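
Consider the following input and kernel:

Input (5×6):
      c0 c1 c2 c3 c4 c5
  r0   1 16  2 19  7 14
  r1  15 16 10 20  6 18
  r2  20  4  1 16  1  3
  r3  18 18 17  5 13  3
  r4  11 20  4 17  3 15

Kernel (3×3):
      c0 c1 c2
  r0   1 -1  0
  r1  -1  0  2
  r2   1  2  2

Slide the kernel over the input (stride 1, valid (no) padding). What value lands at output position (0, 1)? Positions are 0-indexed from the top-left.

The receptive field on the input at this output position is [16 2 19 / 16 10 20 / 4 1 16]. Elementwise product with the kernel and sum: 16·1 + 2·-1 + 16·-1 + 20·2 + 4·1 + 1·2 + 16·2.

76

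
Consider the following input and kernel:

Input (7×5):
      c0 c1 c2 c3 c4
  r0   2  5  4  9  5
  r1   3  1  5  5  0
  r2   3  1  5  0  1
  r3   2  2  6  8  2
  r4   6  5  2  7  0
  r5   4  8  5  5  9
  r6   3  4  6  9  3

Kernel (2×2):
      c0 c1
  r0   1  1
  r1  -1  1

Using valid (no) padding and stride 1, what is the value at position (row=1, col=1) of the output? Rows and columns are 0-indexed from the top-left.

The receptive field on the input at this output position is [1 5 / 1 5]. Elementwise product with the kernel and sum: 1·1 + 5·1 + 1·-1 + 5·1.

10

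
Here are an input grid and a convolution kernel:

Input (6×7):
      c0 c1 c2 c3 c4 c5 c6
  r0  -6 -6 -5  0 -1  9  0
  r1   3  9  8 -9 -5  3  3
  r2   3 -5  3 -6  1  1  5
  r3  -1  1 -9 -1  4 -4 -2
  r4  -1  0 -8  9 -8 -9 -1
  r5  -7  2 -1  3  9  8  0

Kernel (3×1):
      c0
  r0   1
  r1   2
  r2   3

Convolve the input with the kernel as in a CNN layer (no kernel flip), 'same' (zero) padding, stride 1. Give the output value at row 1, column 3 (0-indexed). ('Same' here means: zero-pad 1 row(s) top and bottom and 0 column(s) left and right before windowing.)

The receptive field on the zero-padded input at this output position is [0 / -9 / -6]. Elementwise product with the kernel and sum: 0·1 + -9·2 + -6·3.

-36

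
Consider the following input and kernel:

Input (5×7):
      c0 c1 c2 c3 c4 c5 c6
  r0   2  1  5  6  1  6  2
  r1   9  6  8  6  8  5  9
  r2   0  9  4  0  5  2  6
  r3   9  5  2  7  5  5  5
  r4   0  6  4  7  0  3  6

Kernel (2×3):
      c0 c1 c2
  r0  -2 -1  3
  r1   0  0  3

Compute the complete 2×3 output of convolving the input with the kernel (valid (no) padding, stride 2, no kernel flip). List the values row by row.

34 11 25
9 22 21

Output[0,0]: The receptive field on the input at this output position is [2 1 5 / 9 6 8]. Elementwise product with the kernel and sum: 2·-2 + 1·-1 + 5·3 + 8·3.
Output[0,1]: The receptive field on the input at this output position is [5 6 1 / 8 6 8]. Elementwise product with the kernel and sum: 5·-2 + 6·-1 + 1·3 + 8·3.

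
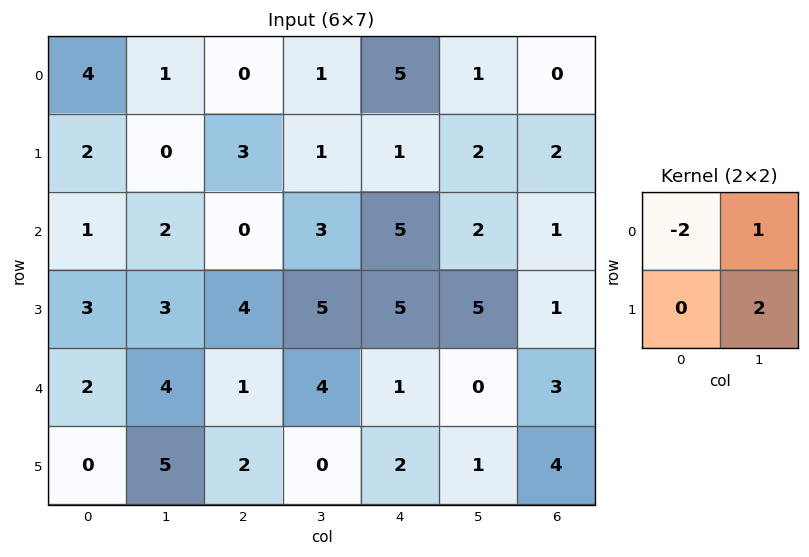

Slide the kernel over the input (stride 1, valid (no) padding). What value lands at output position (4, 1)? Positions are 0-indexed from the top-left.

The receptive field on the input at this output position is [4 1 / 5 2]. Elementwise product with the kernel and sum: 4·-2 + 1·1 + 2·2.

-3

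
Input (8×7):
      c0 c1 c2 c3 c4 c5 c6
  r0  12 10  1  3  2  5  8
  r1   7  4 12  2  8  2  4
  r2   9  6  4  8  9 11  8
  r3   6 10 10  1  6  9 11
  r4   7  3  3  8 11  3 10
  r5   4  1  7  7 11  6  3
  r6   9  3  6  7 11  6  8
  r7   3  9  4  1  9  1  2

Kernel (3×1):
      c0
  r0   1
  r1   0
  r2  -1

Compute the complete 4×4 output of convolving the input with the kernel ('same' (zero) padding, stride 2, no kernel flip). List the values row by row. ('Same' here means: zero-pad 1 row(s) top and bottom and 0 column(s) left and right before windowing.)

-7 -12 -8 -4
1 2 2 -7
2 3 -5 8
1 3 2 1

Output[0,0]: The receptive field on the zero-padded input at this output position is [0 / 12 / 7]. Elementwise product with the kernel and sum: 0·1 + 7·-1.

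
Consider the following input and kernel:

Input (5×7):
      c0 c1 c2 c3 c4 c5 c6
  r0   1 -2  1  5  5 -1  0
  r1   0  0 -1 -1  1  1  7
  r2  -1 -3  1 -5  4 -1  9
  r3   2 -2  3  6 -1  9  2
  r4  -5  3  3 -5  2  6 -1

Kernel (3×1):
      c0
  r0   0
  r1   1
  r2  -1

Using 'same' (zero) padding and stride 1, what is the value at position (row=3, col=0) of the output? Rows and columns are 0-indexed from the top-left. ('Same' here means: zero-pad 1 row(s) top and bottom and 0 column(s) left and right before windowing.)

The receptive field on the zero-padded input at this output position is [-1 / 2 / -5]. Elementwise product with the kernel and sum: 2·1 + -5·-1.

7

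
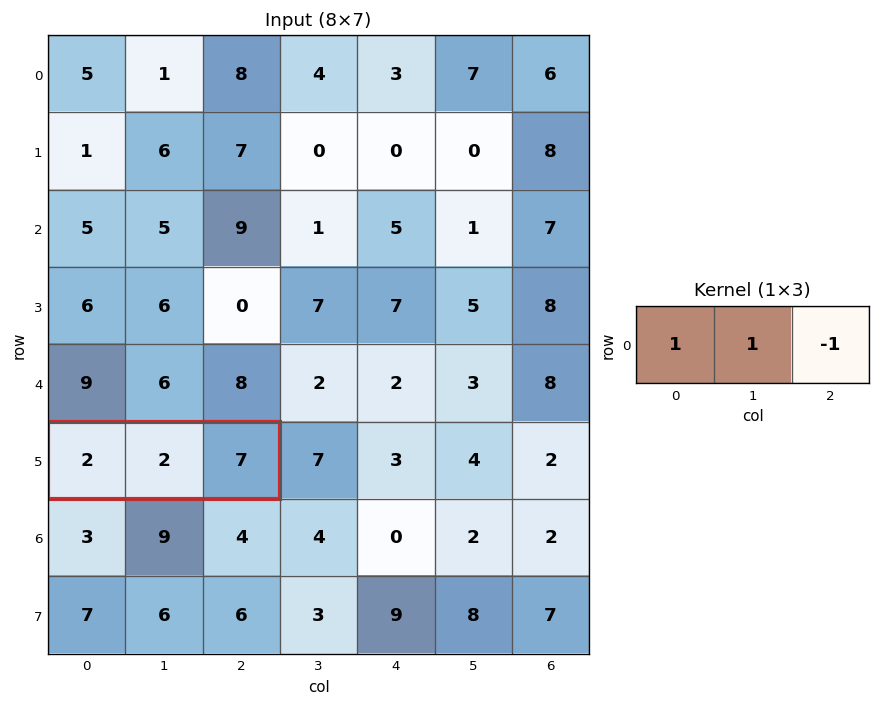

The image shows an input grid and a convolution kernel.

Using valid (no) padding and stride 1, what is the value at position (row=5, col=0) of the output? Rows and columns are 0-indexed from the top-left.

-3

The receptive field on the input at this output position is [2 2 7]. Elementwise product with the kernel and sum: 2·1 + 2·1 + 7·-1.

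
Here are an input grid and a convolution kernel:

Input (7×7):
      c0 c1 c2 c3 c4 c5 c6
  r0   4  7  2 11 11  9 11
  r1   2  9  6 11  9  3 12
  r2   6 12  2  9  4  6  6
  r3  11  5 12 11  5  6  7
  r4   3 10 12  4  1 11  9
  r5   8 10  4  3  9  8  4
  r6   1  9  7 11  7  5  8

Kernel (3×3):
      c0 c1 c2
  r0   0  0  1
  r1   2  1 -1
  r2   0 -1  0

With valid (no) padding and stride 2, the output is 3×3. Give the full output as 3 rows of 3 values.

Output[0,0]: The receptive field on the input at this output position is [4 7 2 / 2 9 6 / 6 12 2]. Elementwise product with the kernel and sum: 2·1 + 2·2 + 9·1 + 6·-1 + 12·-1.

-3 16 14
7 30 4
25 -8 26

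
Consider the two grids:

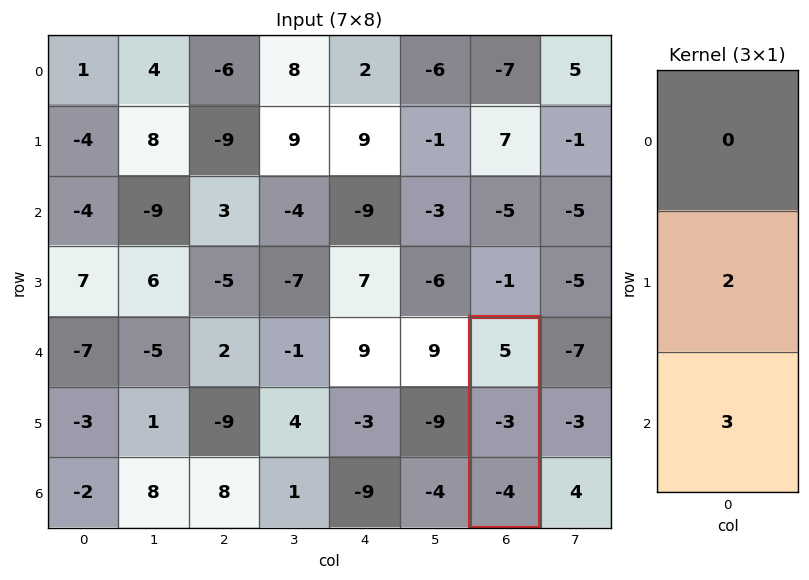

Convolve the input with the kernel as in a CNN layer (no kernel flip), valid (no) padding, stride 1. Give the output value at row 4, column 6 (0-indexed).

The receptive field on the input at this output position is [5 / -3 / -4]. Elementwise product with the kernel and sum: -3·2 + -4·3.

-18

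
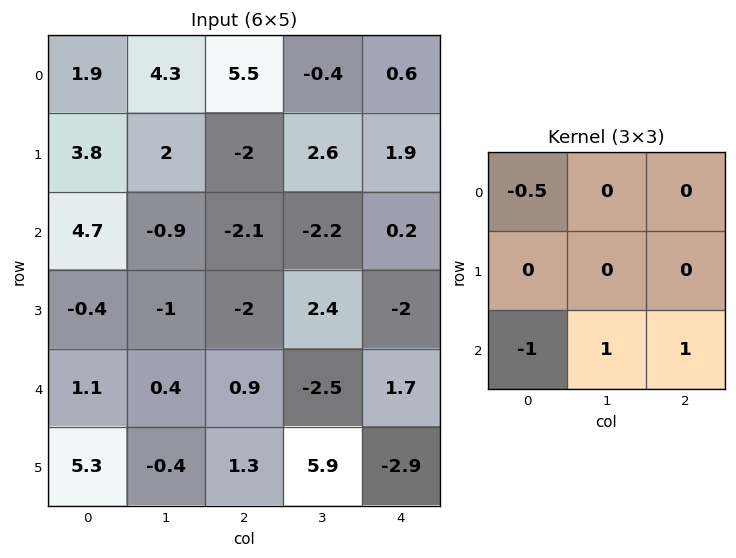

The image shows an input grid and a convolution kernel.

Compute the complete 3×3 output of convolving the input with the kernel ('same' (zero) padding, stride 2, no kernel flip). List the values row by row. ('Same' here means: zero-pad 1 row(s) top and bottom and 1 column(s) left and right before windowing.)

Output[0,0]: The receptive field on the zero-padded input at this output position is [0 0 0 / 0 1.9 4.3 / 0 3.8 2]. Elementwise product with the kernel and sum: 0·-0.5 + 0·-1 + 3.8·1 + 2·1.

5.8 -1.4 -0.7
-1.4 0.4 -5.7
4.9 8.1 -10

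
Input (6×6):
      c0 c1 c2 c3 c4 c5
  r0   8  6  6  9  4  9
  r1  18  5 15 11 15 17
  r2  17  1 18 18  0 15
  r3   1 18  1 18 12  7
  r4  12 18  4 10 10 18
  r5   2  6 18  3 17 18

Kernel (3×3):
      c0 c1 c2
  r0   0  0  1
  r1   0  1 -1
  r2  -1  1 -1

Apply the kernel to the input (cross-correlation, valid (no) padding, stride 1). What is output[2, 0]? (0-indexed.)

The receptive field on the input at this output position is [17 1 18 / 1 18 1 / 12 18 4]. Elementwise product with the kernel and sum: 18·1 + 18·1 + 1·-1 + 12·-1 + 18·1 + 4·-1.

37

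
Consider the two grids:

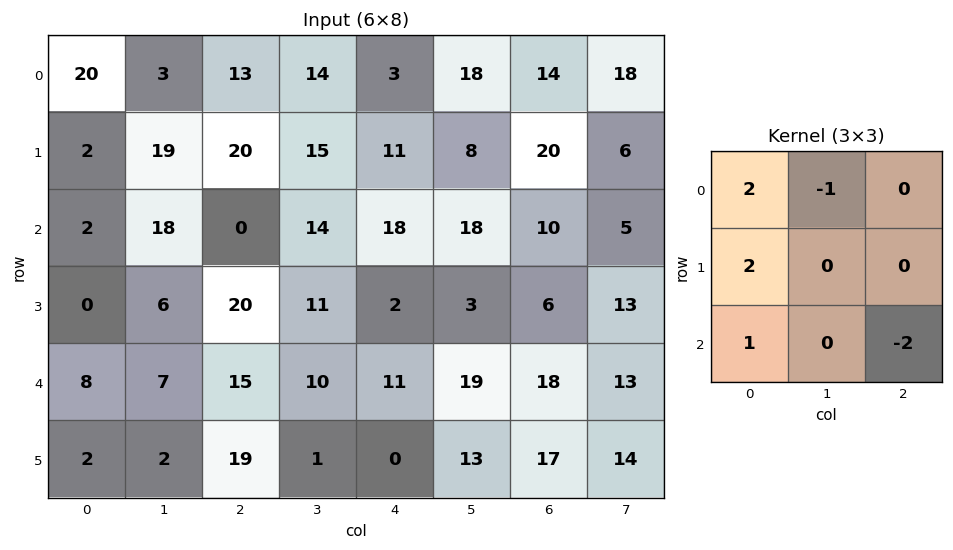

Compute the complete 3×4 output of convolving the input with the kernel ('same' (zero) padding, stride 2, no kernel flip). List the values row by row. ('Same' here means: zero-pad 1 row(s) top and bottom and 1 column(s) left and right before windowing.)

-38 -5 27 32
-14 38 52 9
-4 6 15 23

Output[0,0]: The receptive field on the zero-padded input at this output position is [0 0 0 / 0 20 3 / 0 2 19]. Elementwise product with the kernel and sum: 0·2 + 0·-1 + 0·2 + 0·1 + 19·-2.
Output[0,1]: The receptive field on the zero-padded input at this output position is [0 0 0 / 3 13 14 / 19 20 15]. Elementwise product with the kernel and sum: 0·2 + 0·-1 + 3·2 + 19·1 + 15·-2.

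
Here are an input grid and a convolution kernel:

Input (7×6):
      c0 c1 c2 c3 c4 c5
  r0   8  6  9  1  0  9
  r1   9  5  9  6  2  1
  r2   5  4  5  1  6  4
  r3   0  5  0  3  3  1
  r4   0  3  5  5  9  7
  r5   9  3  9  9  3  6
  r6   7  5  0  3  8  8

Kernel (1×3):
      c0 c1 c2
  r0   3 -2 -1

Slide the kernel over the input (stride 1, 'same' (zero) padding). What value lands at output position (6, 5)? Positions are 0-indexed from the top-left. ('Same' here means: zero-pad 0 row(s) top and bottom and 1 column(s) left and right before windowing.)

The receptive field on the zero-padded input at this output position is [8 8 0]. Elementwise product with the kernel and sum: 8·3 + 8·-2 + 0·-1.

8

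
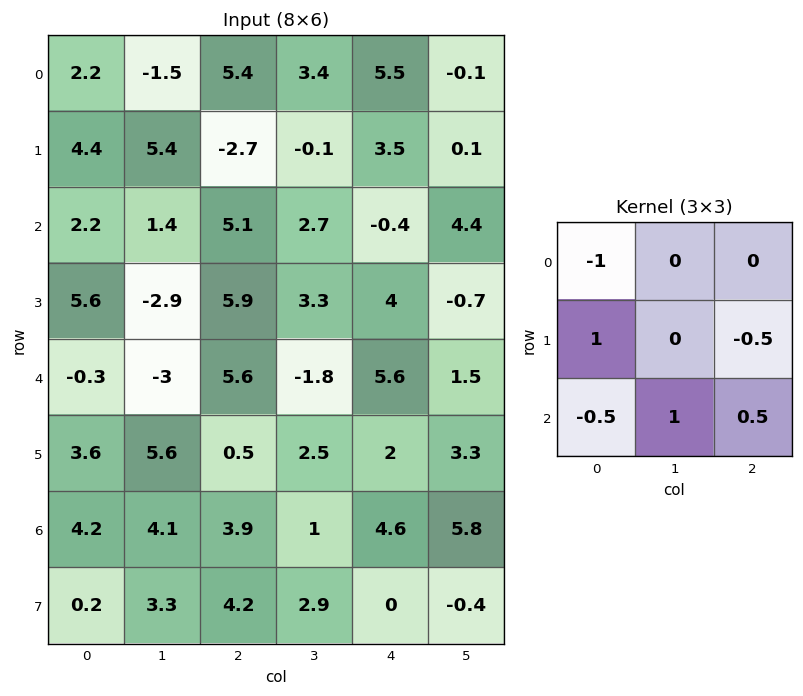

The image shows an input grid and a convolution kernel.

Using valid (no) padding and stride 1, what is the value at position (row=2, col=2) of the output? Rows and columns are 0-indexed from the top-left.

The receptive field on the input at this output position is [5.1 2.7 -0.4 / 5.9 3.3 4 / 5.6 -1.8 5.6]. Elementwise product with the kernel and sum: 5.1·-1 + 5.9·1 + 4·-0.5 + 5.6·-0.5 + -1.8·1 + 5.6·0.5.

-3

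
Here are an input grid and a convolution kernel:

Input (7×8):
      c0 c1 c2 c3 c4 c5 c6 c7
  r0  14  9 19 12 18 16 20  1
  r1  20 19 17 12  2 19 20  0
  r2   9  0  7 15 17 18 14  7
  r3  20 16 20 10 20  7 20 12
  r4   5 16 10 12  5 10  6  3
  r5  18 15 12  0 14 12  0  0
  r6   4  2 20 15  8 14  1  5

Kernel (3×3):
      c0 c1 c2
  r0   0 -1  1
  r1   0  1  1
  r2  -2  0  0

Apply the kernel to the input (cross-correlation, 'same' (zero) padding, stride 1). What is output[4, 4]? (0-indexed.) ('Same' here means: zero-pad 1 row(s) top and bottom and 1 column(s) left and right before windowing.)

2

The receptive field on the zero-padded input at this output position is [10 20 7 / 12 5 10 / 0 14 12]. Elementwise product with the kernel and sum: 20·-1 + 7·1 + 5·1 + 10·1 + 0·-2.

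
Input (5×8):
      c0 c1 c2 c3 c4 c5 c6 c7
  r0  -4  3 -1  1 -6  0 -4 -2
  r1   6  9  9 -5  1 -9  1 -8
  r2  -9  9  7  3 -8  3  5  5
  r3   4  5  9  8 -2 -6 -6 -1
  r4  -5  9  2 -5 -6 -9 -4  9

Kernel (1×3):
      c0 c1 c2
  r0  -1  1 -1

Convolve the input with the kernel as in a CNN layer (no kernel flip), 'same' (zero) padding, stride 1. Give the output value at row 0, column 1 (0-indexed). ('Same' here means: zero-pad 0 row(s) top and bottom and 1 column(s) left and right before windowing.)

8

The receptive field on the zero-padded input at this output position is [-4 3 -1]. Elementwise product with the kernel and sum: -4·-1 + 3·1 + -1·-1.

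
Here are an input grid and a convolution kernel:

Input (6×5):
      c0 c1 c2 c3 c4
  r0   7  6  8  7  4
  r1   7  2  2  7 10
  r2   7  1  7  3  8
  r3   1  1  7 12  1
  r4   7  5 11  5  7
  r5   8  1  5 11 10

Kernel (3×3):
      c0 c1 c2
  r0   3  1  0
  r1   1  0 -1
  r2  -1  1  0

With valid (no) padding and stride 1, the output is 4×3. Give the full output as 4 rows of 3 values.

26 27 19
23 12 17
14 5 24
-7 14 43

Output[0,0]: The receptive field on the input at this output position is [7 6 8 / 7 2 2 / 7 1 7]. Elementwise product with the kernel and sum: 7·3 + 6·1 + 7·1 + 2·-1 + 7·-1 + 1·1.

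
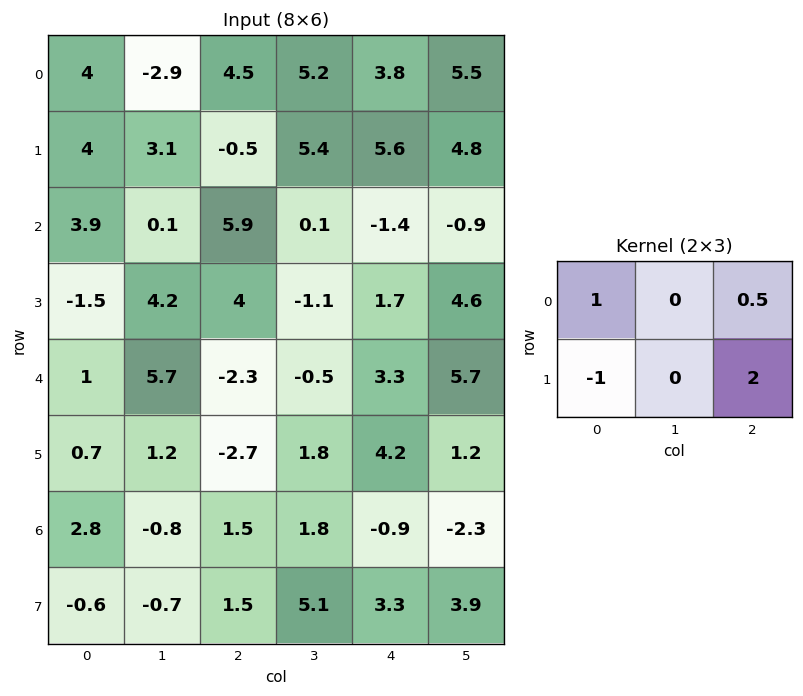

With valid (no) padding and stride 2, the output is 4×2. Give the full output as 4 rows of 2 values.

1.25 18.1
16.35 4.6
-6.25 10.45
7.15 6.15

Output[0,0]: The receptive field on the input at this output position is [4 -2.9 4.5 / 4 3.1 -0.5]. Elementwise product with the kernel and sum: 4·1 + 4.5·0.5 + 4·-1 + -0.5·2.
Output[0,1]: The receptive field on the input at this output position is [4.5 5.2 3.8 / -0.5 5.4 5.6]. Elementwise product with the kernel and sum: 4.5·1 + 3.8·0.5 + -0.5·-1 + 5.6·2.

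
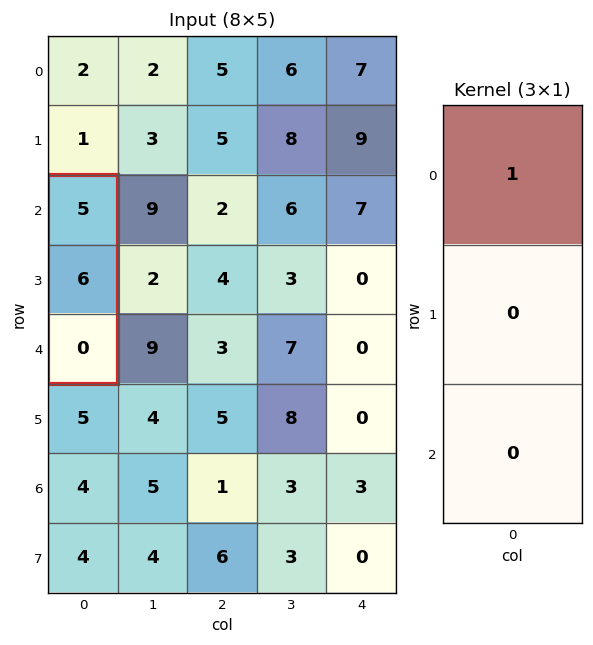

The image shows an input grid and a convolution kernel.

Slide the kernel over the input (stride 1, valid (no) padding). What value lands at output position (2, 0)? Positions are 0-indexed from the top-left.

5

The receptive field on the input at this output position is [5 / 6 / 0]. Elementwise product with the kernel and sum: 5·1.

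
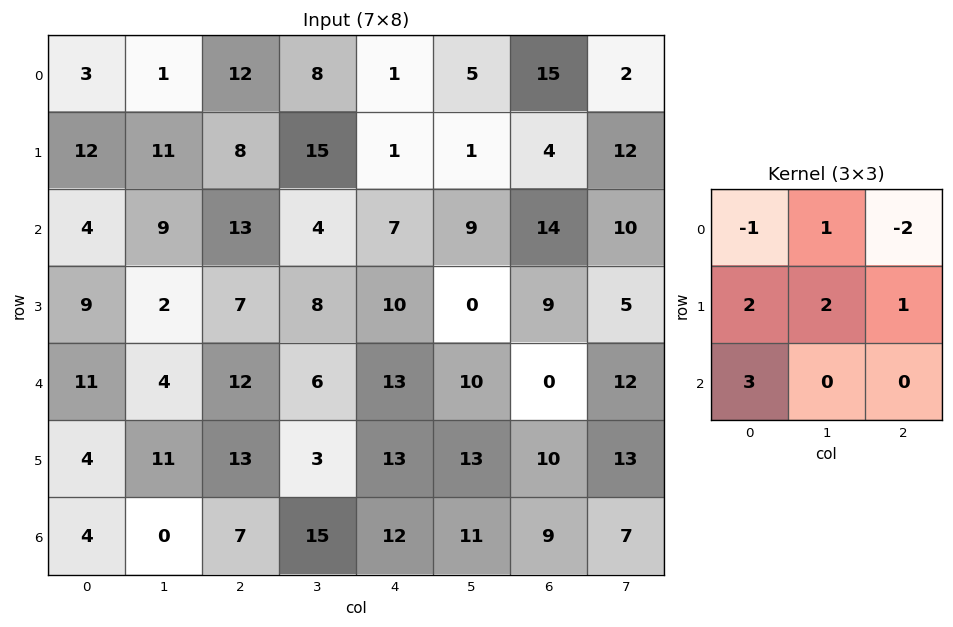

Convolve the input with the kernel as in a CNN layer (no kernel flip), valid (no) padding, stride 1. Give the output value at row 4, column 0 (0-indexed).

24

The receptive field on the input at this output position is [11 4 12 / 4 11 13 / 4 0 7]. Elementwise product with the kernel and sum: 11·-1 + 4·1 + 12·-2 + 4·2 + 11·2 + 13·1 + 4·3.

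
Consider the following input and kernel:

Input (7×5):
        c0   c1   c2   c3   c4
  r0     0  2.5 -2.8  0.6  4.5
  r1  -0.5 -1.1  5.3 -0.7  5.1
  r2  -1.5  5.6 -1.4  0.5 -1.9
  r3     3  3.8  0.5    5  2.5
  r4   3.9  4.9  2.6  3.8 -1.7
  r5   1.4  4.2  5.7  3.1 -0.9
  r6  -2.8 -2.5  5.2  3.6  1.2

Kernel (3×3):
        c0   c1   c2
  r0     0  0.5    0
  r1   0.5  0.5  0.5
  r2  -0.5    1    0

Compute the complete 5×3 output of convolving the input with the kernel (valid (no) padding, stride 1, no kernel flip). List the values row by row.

9.45 -3.85 6.35
3.1 3.6 3
9.4 4.1 6.75
11.1 9.5 5.1
7 14.25 6.85

Output[0,0]: The receptive field on the input at this output position is [0 2.5 -2.8 / -0.5 -1.1 5.3 / -1.5 5.6 -1.4]. Elementwise product with the kernel and sum: 2.5·0.5 + -0.5·0.5 + -1.1·0.5 + 5.3·0.5 + -1.5·-0.5 + 5.6·1.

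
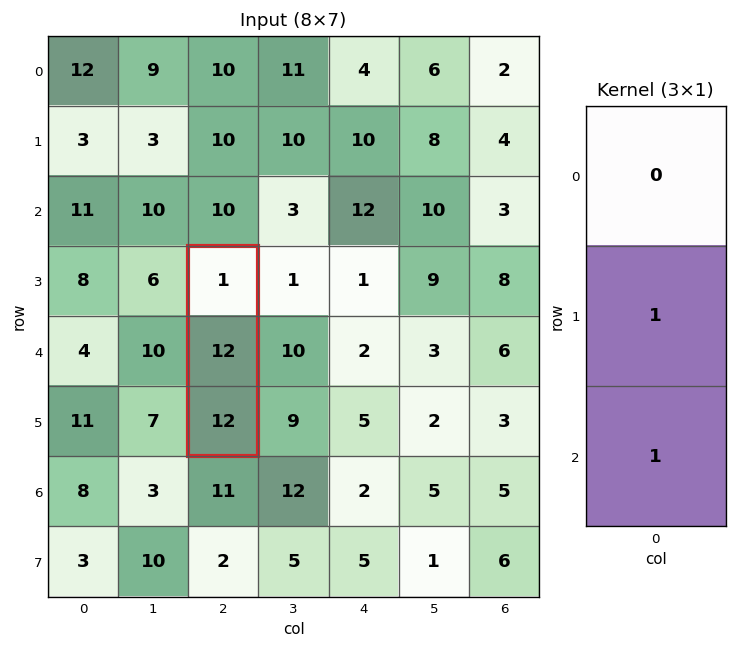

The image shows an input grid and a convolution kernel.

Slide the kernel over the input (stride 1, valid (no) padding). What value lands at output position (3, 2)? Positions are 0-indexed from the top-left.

24

The receptive field on the input at this output position is [1 / 12 / 12]. Elementwise product with the kernel and sum: 12·1 + 12·1.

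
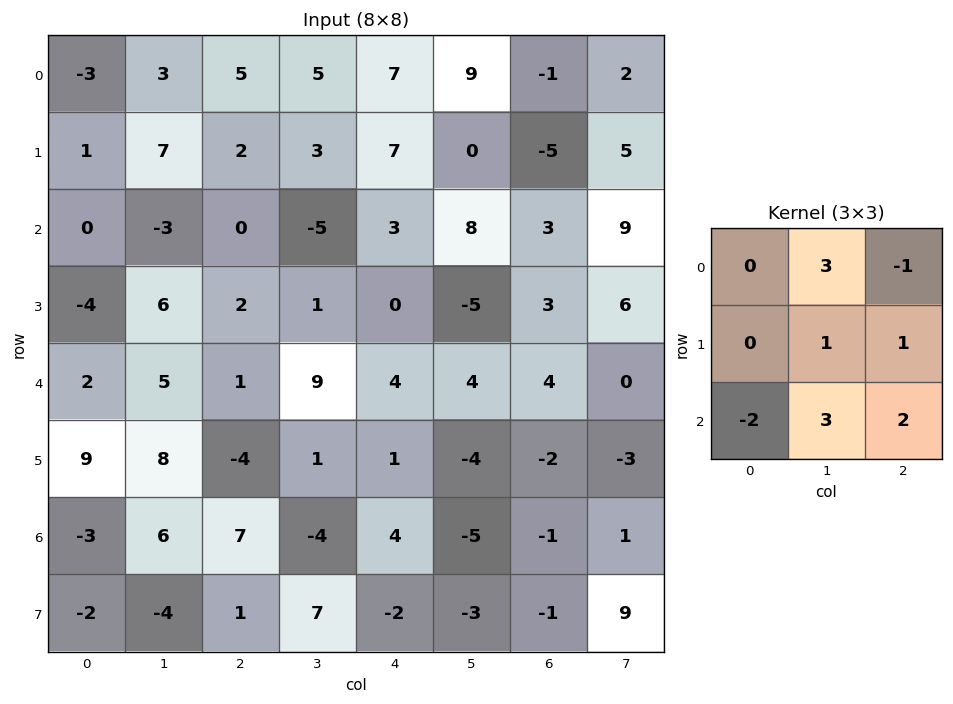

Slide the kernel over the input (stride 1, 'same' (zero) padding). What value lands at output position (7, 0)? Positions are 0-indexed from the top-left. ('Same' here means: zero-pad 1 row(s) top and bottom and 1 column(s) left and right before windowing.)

-21

The receptive field on the zero-padded input at this output position is [0 -3 6 / 0 -2 -4 / 0 0 0]. Elementwise product with the kernel and sum: -3·3 + 6·-1 + -2·1 + -4·1 + 0·-2 + 0·3 + 0·2.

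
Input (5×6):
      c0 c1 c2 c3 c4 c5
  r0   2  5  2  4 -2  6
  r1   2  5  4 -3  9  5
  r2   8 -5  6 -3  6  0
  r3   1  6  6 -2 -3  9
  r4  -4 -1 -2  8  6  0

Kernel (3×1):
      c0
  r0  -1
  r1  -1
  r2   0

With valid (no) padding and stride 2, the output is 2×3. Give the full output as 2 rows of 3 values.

Output[0,0]: The receptive field on the input at this output position is [2 / 2 / 8]. Elementwise product with the kernel and sum: 2·-1 + 2·-1.

-4 -6 -7
-9 -12 -3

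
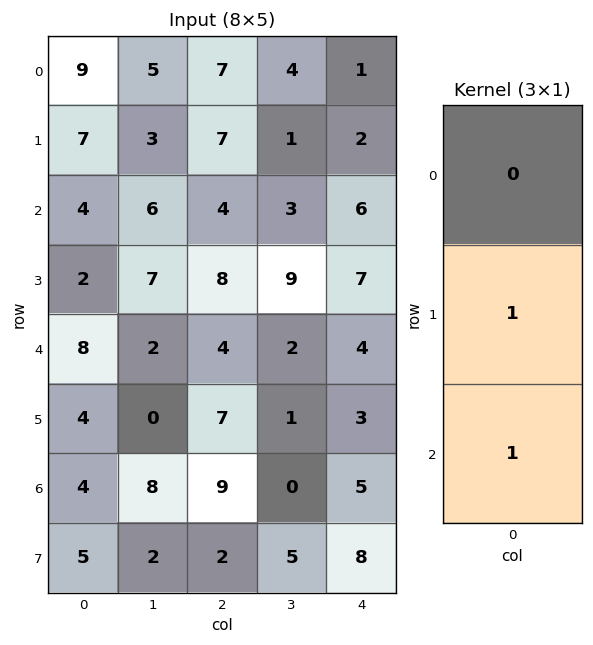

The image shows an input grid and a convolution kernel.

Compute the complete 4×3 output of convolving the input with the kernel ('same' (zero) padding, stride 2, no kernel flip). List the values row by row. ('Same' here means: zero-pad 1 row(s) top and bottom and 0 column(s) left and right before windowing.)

16 14 3
6 12 13
12 11 7
9 11 13

Output[0,0]: The receptive field on the zero-padded input at this output position is [0 / 9 / 7]. Elementwise product with the kernel and sum: 9·1 + 7·1.
Output[0,1]: The receptive field on the zero-padded input at this output position is [0 / 7 / 7]. Elementwise product with the kernel and sum: 7·1 + 7·1.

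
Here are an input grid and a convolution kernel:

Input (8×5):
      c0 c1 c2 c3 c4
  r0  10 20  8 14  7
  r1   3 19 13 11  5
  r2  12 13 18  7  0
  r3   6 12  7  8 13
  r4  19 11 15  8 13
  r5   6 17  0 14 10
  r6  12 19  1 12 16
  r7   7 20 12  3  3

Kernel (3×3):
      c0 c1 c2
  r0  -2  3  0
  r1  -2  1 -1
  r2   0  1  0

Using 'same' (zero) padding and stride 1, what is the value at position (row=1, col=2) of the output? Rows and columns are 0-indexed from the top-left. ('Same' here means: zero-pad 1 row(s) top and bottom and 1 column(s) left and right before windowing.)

The receptive field on the zero-padded input at this output position is [20 8 14 / 19 13 11 / 13 18 7]. Elementwise product with the kernel and sum: 20·-2 + 8·3 + 19·-2 + 13·1 + 11·-1 + 18·1.

-34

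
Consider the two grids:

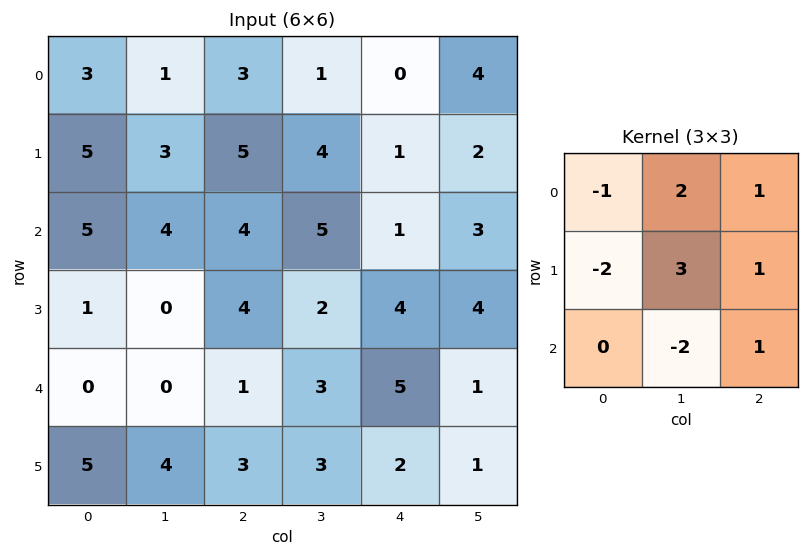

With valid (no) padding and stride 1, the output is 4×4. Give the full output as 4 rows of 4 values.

Output[0,0]: The receptive field on the input at this output position is [3 1 3 / 5 3 5 / 5 4 4]. Elementwise product with the kernel and sum: 3·-1 + 1·2 + 3·1 + 5·-2 + 3·3 + 5·1 + 4·-2 + 4·1.
Output[0,1]: The receptive field on the input at this output position is [1 3 1 / 3 5 4 / 4 4 5]. Elementwise product with the kernel and sum: 1·-1 + 3·2 + 1·1 + 3·-2 + 5·3 + 4·1 + 4·-2 + 5·1.

2 16 -7 1
16 14 12 -8
10 24 8 3
-1 13 12 17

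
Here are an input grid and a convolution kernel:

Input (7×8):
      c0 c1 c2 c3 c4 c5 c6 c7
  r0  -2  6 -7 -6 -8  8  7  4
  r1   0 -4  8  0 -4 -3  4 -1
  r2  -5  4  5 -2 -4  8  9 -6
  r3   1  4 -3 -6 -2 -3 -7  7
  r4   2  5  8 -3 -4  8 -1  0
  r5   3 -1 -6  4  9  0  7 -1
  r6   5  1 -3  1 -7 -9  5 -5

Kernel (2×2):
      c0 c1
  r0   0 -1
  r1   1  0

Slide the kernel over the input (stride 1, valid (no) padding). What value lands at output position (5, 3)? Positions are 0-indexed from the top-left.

-8

The receptive field on the input at this output position is [4 9 / 1 -7]. Elementwise product with the kernel and sum: 9·-1 + 1·1.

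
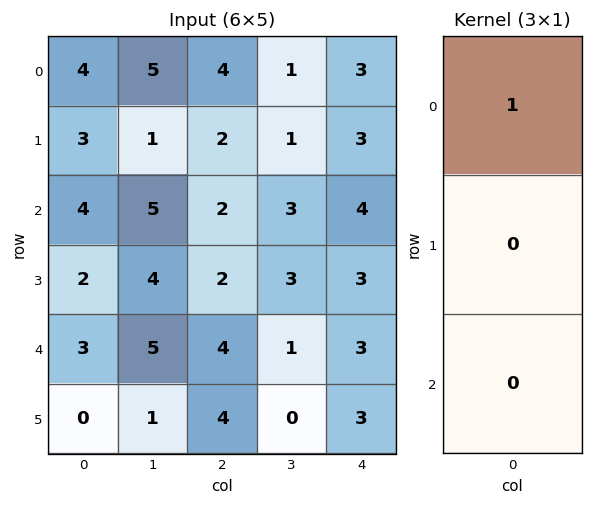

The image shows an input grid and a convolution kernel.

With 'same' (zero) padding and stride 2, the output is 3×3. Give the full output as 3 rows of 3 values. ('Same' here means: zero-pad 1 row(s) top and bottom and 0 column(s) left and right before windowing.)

0 0 0
3 2 3
2 2 3

Output[0,0]: The receptive field on the zero-padded input at this output position is [0 / 4 / 3]. Elementwise product with the kernel and sum: 0·1.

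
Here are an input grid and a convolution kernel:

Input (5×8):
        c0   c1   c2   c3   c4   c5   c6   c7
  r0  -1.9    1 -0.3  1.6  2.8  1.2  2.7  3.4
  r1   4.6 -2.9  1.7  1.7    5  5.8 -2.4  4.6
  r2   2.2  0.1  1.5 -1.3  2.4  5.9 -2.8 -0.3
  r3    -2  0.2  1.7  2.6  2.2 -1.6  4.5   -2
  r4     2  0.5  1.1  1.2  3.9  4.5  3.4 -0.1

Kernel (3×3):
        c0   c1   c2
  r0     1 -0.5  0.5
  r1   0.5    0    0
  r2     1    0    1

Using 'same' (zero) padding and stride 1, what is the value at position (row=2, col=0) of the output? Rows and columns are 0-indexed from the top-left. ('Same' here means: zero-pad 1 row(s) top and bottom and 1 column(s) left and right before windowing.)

The receptive field on the zero-padded input at this output position is [0 4.6 -2.9 / 0 2.2 0.1 / 0 -2 0.2]. Elementwise product with the kernel and sum: 0·1 + 4.6·-0.5 + -2.9·0.5 + 0·0.5 + 0·1 + 0.2·1.

-3.55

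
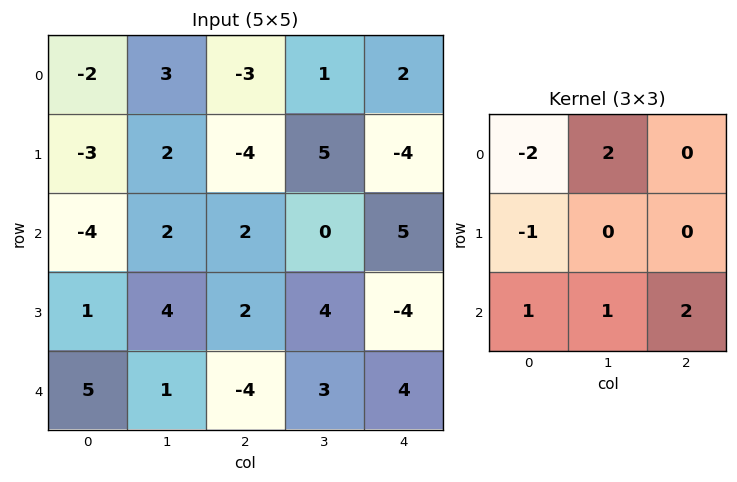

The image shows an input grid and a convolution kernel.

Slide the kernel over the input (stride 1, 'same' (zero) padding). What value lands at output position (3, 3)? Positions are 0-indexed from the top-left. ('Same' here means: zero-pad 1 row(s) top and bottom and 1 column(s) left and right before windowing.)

The receptive field on the zero-padded input at this output position is [2 0 5 / 2 4 -4 / -4 3 4]. Elementwise product with the kernel and sum: 2·-2 + 0·2 + 2·-1 + -4·1 + 3·1 + 4·2.

1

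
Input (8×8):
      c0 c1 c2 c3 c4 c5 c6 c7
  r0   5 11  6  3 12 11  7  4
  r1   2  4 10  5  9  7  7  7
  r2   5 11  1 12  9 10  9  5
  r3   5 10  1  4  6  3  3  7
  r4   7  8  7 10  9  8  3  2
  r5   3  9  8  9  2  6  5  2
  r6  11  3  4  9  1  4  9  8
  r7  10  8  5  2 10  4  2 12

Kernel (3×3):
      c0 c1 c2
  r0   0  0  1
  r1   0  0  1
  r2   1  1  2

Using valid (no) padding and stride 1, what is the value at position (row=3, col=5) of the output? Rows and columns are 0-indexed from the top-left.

24

The receptive field on the input at this output position is [3 3 7 / 8 3 2 / 6 5 2]. Elementwise product with the kernel and sum: 7·1 + 2·1 + 6·1 + 5·1 + 2·2.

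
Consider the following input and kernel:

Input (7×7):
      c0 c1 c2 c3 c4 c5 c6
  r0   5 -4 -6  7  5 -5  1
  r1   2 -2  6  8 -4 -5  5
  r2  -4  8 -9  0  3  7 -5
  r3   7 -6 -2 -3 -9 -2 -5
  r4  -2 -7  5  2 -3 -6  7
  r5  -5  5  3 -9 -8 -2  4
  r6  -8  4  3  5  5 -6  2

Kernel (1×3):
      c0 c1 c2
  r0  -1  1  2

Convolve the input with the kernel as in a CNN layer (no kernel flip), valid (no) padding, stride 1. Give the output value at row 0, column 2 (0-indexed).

23

The receptive field on the input at this output position is [-6 7 5]. Elementwise product with the kernel and sum: -6·-1 + 7·1 + 5·2.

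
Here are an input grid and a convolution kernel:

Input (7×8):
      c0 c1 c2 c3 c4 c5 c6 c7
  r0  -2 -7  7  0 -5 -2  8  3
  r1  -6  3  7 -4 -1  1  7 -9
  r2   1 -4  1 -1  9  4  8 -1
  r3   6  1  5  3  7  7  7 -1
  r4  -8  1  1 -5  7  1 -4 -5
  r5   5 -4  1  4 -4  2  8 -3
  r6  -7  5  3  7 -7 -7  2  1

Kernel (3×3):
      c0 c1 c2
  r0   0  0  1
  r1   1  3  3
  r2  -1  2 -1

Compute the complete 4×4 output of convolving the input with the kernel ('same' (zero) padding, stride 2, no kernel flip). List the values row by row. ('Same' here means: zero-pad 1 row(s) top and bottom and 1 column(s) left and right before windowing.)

Output[0,0]: The receptive field on the zero-padded input at this output position is [0 0 0 / 0 -2 -7 / 0 -6 3]. Elementwise product with the kernel and sum: 0·1 + 0·1 + -2·3 + -7·3 + 0·-1 + -6·2 + 3·-1.

-42 29 -20 53
5 -2 43 24
-6 -6 12 -10
-10 39 -33 -1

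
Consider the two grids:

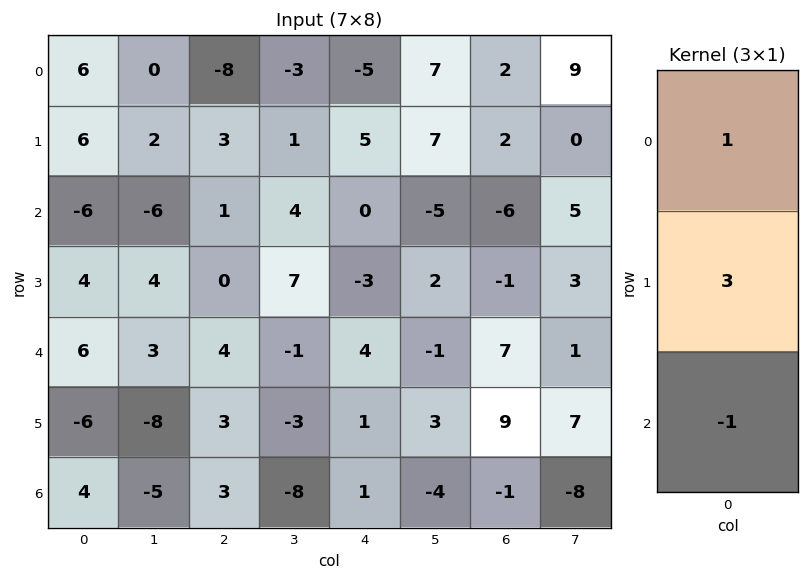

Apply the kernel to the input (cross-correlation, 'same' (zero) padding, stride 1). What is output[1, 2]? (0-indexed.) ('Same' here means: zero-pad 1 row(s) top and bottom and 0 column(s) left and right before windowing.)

0

The receptive field on the zero-padded input at this output position is [-8 / 3 / 1]. Elementwise product with the kernel and sum: -8·1 + 3·3 + 1·-1.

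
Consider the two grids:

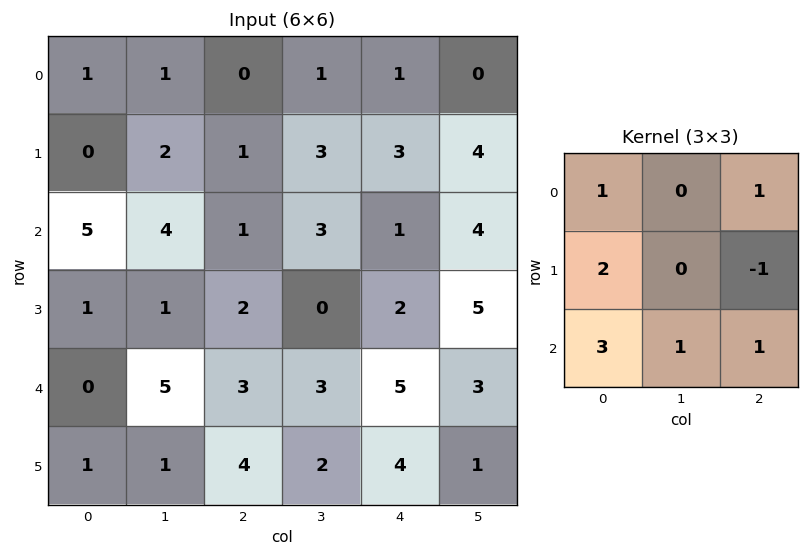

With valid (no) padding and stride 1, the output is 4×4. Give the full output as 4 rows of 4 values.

20 19 7 17
16 15 13 16
14 30 21 19
8 17 23 19

Output[0,0]: The receptive field on the input at this output position is [1 1 0 / 0 2 1 / 5 4 1]. Elementwise product with the kernel and sum: 1·1 + 0·1 + 0·2 + 1·-1 + 5·3 + 4·1 + 1·1.
Output[0,1]: The receptive field on the input at this output position is [1 0 1 / 2 1 3 / 4 1 3]. Elementwise product with the kernel and sum: 1·1 + 1·1 + 2·2 + 3·-1 + 4·3 + 1·1 + 3·1.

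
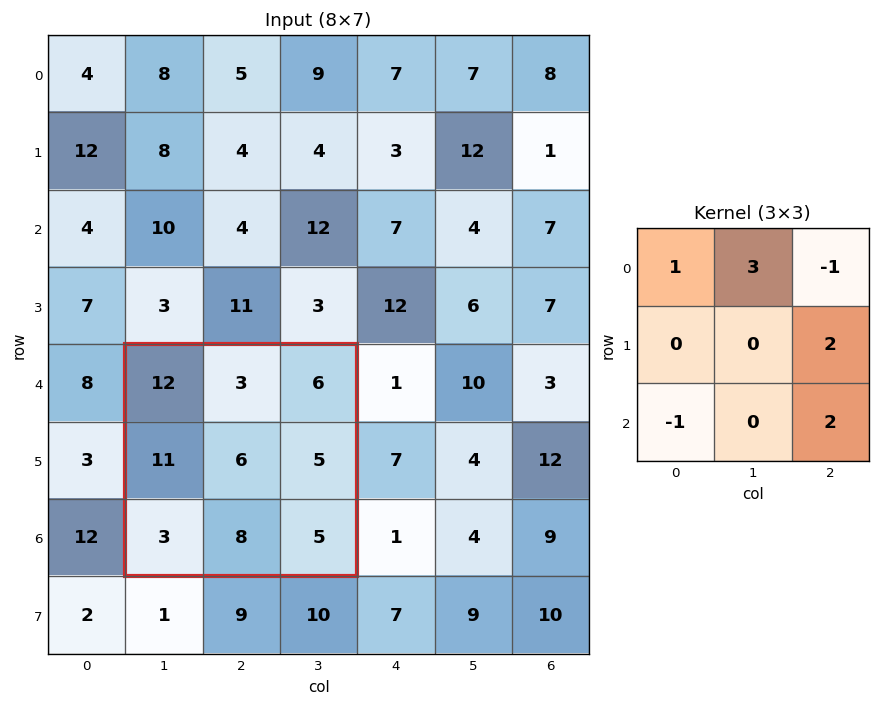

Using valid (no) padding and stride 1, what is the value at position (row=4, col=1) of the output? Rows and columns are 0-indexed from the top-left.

32

The receptive field on the input at this output position is [12 3 6 / 11 6 5 / 3 8 5]. Elementwise product with the kernel and sum: 12·1 + 3·3 + 6·-1 + 5·2 + 3·-1 + 5·2.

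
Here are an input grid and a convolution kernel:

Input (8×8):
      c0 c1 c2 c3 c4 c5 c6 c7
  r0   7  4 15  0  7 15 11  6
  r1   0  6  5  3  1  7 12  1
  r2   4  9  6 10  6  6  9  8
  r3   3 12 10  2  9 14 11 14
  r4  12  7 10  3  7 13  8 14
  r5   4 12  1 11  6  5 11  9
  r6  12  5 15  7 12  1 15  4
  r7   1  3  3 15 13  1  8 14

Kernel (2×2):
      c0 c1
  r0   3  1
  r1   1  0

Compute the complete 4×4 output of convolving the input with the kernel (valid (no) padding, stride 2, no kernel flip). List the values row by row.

25 50 37 51
24 38 33 46
47 34 40 49
42 55 50 57

Output[0,0]: The receptive field on the input at this output position is [7 4 / 0 6]. Elementwise product with the kernel and sum: 7·3 + 4·1 + 0·1.
Output[0,1]: The receptive field on the input at this output position is [15 0 / 5 3]. Elementwise product with the kernel and sum: 15·3 + 0·1 + 5·1.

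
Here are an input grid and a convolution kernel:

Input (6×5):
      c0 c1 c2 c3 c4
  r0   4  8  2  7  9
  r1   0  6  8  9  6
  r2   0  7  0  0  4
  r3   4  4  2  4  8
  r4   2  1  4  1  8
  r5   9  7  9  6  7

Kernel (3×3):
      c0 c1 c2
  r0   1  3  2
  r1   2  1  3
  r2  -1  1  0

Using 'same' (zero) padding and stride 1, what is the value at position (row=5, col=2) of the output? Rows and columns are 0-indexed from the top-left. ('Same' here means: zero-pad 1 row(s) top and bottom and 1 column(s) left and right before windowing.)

56

The receptive field on the zero-padded input at this output position is [1 4 1 / 7 9 6 / 0 0 0]. Elementwise product with the kernel and sum: 1·1 + 4·3 + 1·2 + 7·2 + 9·1 + 6·3 + 0·-1 + 0·1.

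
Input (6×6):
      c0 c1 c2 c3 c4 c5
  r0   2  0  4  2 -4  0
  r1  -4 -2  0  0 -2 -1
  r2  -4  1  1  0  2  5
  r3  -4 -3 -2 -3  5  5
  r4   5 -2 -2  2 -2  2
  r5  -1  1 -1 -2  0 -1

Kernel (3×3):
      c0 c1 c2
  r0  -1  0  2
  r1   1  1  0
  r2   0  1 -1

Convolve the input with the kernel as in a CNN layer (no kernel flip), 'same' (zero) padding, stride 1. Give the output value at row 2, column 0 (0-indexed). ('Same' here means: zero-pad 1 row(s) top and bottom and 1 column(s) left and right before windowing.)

-9

The receptive field on the zero-padded input at this output position is [0 -4 -2 / 0 -4 1 / 0 -4 -3]. Elementwise product with the kernel and sum: 0·-1 + -2·2 + 0·1 + -4·1 + -4·1 + -3·-1.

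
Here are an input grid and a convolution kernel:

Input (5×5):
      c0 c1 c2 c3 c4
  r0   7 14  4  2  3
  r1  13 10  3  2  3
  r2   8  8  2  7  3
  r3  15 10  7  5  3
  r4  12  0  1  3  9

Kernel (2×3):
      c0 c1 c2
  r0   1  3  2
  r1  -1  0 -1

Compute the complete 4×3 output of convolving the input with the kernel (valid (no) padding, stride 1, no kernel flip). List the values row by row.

Output[0,0]: The receptive field on the input at this output position is [7 14 4 / 13 10 3]. Elementwise product with the kernel and sum: 7·1 + 14·3 + 4·2 + 13·-1 + 3·-1.
Output[0,1]: The receptive field on the input at this output position is [14 4 2 / 10 3 2]. Elementwise product with the kernel and sum: 14·1 + 4·3 + 2·2 + 10·-1 + 2·-1.

41 18 10
39 8 10
14 13 19
46 38 18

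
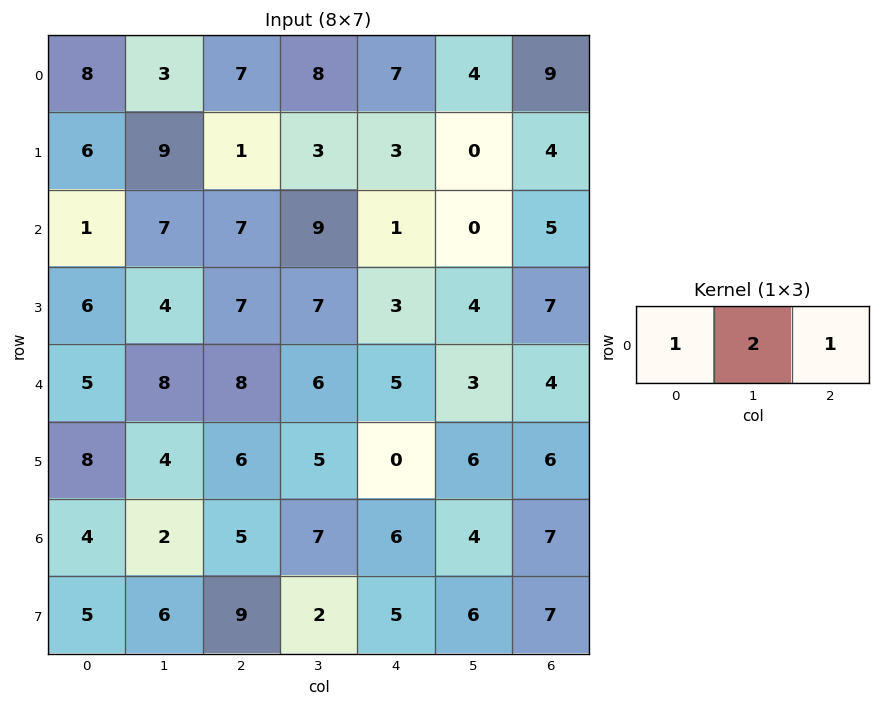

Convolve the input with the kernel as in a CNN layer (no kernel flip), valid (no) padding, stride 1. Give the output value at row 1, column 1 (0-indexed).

The receptive field on the input at this output position is [9 1 3]. Elementwise product with the kernel and sum: 9·1 + 1·2 + 3·1.

14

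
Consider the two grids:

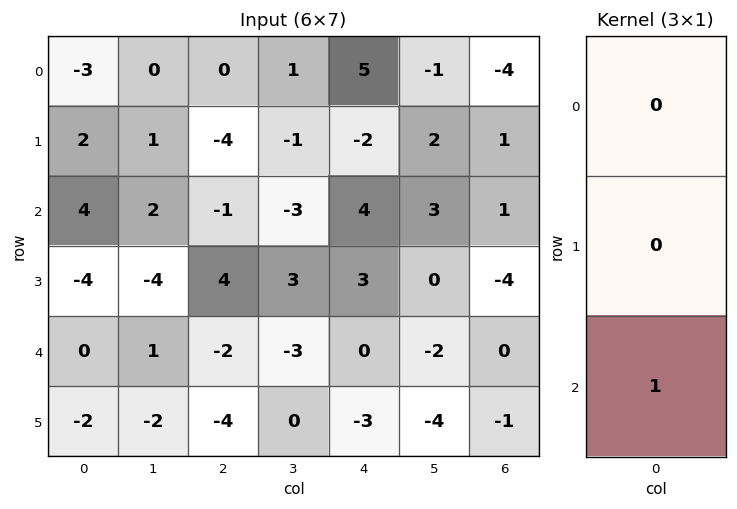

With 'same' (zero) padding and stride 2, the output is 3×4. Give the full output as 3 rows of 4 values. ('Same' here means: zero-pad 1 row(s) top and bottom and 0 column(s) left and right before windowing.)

2 -4 -2 1
-4 4 3 -4
-2 -4 -3 -1

Output[0,0]: The receptive field on the zero-padded input at this output position is [0 / -3 / 2]. Elementwise product with the kernel and sum: 2·1.
Output[0,1]: The receptive field on the zero-padded input at this output position is [0 / 0 / -4]. Elementwise product with the kernel and sum: -4·1.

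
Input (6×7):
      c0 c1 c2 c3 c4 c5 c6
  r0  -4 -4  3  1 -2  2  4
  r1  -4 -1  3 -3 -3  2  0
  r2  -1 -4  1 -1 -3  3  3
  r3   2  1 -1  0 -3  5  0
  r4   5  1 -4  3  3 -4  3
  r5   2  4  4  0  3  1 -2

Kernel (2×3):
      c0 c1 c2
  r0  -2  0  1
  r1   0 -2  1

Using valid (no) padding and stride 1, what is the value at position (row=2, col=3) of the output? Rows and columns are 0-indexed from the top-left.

16

The receptive field on the input at this output position is [-1 -3 3 / 0 -3 5]. Elementwise product with the kernel and sum: -1·-2 + 3·1 + -3·-2 + 5·1.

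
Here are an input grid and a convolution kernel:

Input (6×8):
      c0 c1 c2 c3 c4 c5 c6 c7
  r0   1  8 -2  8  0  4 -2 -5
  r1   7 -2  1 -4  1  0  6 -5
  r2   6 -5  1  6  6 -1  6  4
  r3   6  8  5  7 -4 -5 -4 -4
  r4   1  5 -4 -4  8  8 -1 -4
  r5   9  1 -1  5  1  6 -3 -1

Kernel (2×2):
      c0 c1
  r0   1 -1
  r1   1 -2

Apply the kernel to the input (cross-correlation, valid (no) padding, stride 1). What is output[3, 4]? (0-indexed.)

-7

The receptive field on the input at this output position is [-4 -5 / 8 8]. Elementwise product with the kernel and sum: -4·1 + -5·-1 + 8·1 + 8·-2.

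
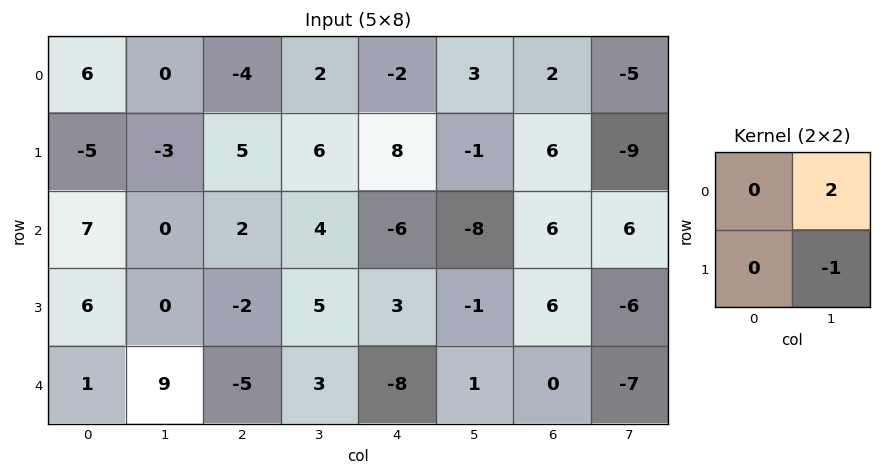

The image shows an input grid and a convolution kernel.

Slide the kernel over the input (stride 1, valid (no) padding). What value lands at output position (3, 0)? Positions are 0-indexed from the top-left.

The receptive field on the input at this output position is [6 0 / 1 9]. Elementwise product with the kernel and sum: 0·2 + 9·-1.

-9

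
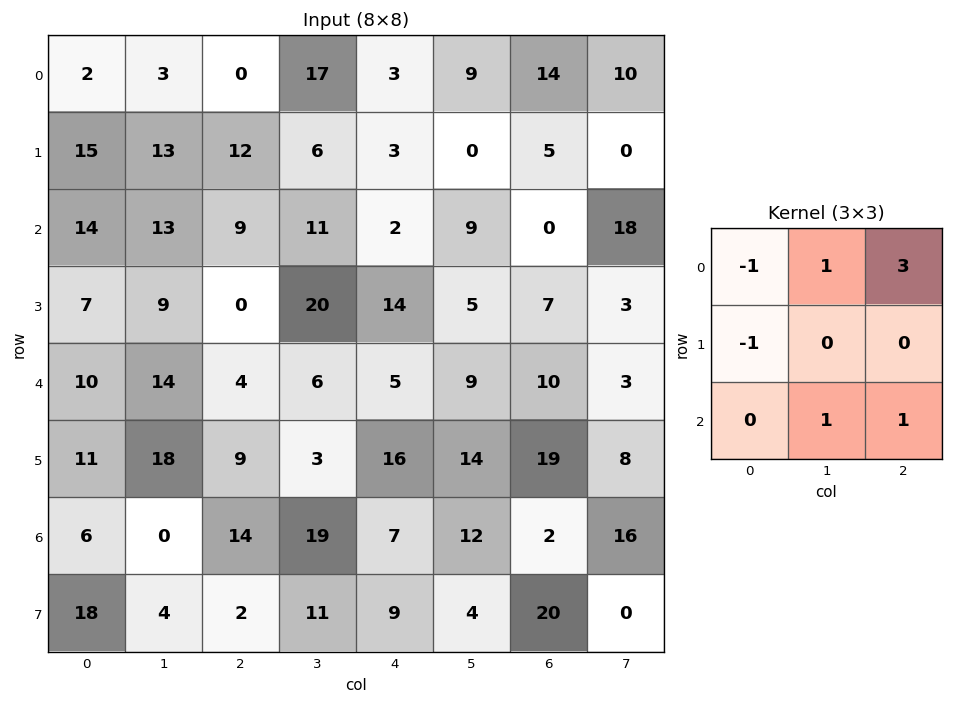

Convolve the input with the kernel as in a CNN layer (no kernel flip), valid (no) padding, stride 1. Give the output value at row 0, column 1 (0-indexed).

The receptive field on the input at this output position is [3 0 17 / 13 12 6 / 13 9 11]. Elementwise product with the kernel and sum: 3·-1 + 0·1 + 17·3 + 13·-1 + 9·1 + 11·1.

55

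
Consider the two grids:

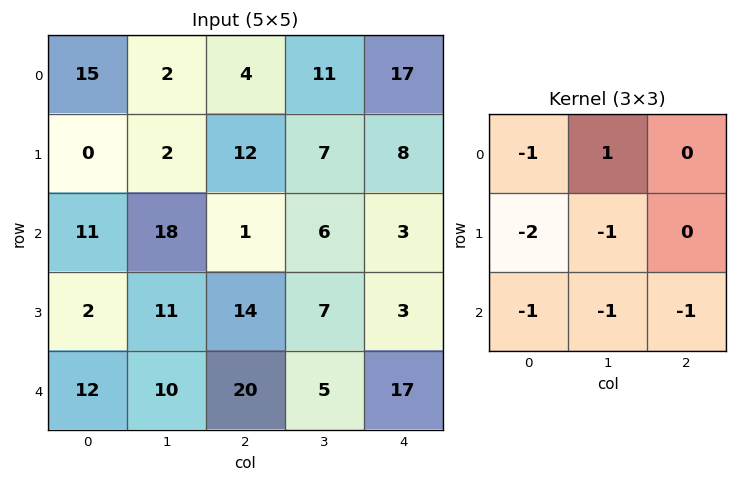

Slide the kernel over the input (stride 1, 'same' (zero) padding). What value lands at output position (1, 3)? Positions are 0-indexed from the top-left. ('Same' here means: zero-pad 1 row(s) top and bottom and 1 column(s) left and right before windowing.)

The receptive field on the zero-padded input at this output position is [4 11 17 / 12 7 8 / 1 6 3]. Elementwise product with the kernel and sum: 4·-1 + 11·1 + 12·-2 + 7·-1 + 1·-1 + 6·-1 + 3·-1.

-34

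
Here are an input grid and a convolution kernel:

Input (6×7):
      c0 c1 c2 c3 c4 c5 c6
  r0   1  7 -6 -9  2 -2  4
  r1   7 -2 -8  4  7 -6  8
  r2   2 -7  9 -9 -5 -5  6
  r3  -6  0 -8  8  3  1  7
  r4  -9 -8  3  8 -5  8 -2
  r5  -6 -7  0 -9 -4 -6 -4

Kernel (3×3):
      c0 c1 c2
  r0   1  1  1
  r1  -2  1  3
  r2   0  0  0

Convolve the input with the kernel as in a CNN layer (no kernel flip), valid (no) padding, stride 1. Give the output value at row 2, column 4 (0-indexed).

The receptive field on the input at this output position is [-5 -5 6 / 3 1 7 / -5 8 -2]. Elementwise product with the kernel and sum: -5·1 + -5·1 + 6·1 + 3·-2 + 1·1 + 7·3.

12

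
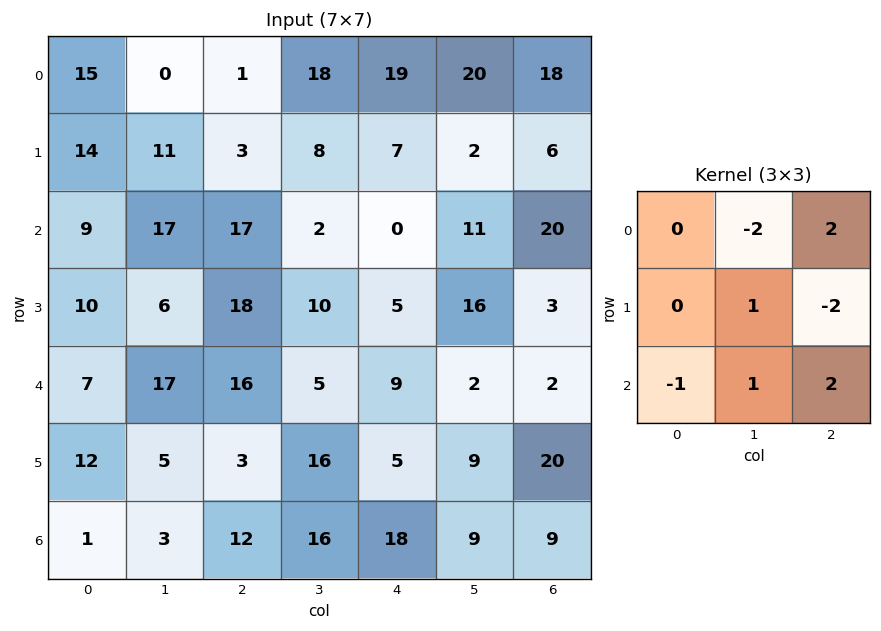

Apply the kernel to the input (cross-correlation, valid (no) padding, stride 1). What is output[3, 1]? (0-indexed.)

20

The receptive field on the input at this output position is [6 18 10 / 17 16 5 / 5 3 16]. Elementwise product with the kernel and sum: 18·-2 + 10·2 + 16·1 + 5·-2 + 5·-1 + 3·1 + 16·2.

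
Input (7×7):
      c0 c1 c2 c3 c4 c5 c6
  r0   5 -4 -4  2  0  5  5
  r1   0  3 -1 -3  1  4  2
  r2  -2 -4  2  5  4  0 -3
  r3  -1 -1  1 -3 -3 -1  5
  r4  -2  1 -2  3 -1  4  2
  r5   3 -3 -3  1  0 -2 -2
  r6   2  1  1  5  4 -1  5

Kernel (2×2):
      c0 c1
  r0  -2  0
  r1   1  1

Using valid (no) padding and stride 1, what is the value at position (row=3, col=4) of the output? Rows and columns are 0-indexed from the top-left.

9

The receptive field on the input at this output position is [-3 -1 / -1 4]. Elementwise product with the kernel and sum: -3·-2 + -1·1 + 4·1.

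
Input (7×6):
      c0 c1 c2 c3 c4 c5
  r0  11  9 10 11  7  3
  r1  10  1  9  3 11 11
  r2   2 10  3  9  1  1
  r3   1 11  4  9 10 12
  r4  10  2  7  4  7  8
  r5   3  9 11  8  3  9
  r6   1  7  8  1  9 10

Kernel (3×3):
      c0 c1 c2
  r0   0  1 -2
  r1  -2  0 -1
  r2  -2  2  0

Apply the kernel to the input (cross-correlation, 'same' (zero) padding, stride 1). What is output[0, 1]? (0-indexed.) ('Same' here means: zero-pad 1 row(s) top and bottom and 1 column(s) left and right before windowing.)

The receptive field on the zero-padded input at this output position is [0 0 0 / 11 9 10 / 10 1 9]. Elementwise product with the kernel and sum: 0·1 + 0·-2 + 11·-2 + 10·-1 + 10·-2 + 1·2.

-50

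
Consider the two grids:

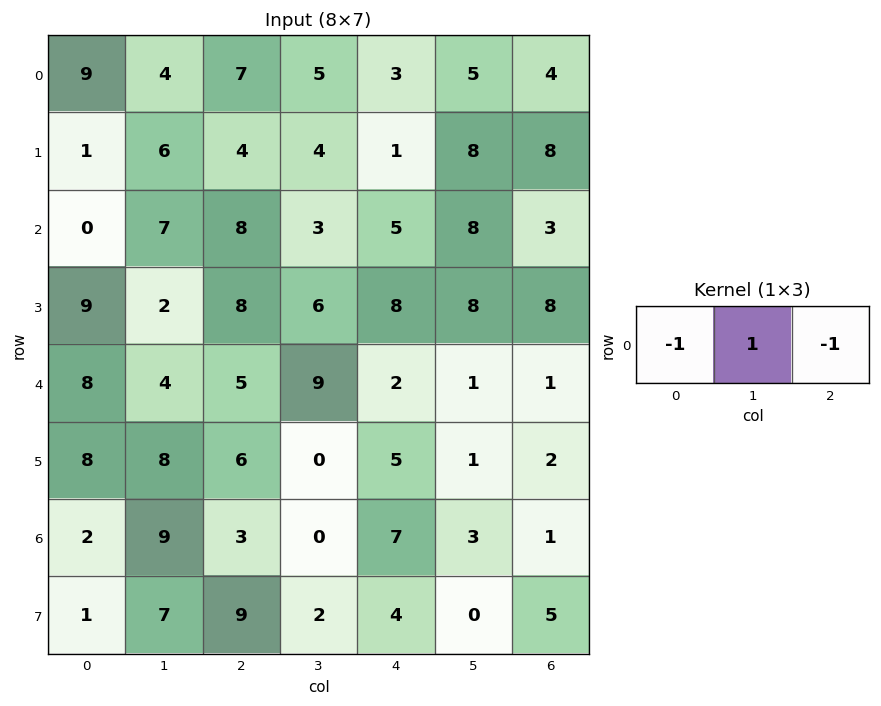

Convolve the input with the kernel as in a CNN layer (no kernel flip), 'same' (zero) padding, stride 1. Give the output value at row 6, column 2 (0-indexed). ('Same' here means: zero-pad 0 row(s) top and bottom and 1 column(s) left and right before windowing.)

-6

The receptive field on the zero-padded input at this output position is [9 3 0]. Elementwise product with the kernel and sum: 9·-1 + 3·1 + 0·-1.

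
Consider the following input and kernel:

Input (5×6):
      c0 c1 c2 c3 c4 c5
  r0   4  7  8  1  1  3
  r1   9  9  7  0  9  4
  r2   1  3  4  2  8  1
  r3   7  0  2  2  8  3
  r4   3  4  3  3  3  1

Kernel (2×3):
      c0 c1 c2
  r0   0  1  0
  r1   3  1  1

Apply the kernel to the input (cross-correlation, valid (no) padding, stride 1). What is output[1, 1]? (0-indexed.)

22

The receptive field on the input at this output position is [9 7 0 / 3 4 2]. Elementwise product with the kernel and sum: 7·1 + 3·3 + 4·1 + 2·1.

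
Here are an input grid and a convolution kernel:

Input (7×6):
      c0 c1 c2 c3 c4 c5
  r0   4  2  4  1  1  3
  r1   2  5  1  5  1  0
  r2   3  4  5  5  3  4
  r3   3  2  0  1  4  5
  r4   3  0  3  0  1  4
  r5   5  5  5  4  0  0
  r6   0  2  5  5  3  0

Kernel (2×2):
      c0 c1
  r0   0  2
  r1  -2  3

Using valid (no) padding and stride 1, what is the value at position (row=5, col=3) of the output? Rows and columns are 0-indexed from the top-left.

The receptive field on the input at this output position is [4 0 / 5 3]. Elementwise product with the kernel and sum: 0·2 + 5·-2 + 3·3.

-1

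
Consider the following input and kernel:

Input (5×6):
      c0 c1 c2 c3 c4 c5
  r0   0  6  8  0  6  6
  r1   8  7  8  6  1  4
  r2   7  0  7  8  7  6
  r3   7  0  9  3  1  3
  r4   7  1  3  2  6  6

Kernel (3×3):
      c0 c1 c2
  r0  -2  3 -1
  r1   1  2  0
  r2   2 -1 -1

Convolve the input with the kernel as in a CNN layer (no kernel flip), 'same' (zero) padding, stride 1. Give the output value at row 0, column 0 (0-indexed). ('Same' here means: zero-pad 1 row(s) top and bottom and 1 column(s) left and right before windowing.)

The receptive field on the zero-padded input at this output position is [0 0 0 / 0 0 6 / 0 8 7]. Elementwise product with the kernel and sum: 0·-2 + 0·3 + 0·-1 + 0·1 + 0·2 + 0·2 + 8·-1 + 7·-1.

-15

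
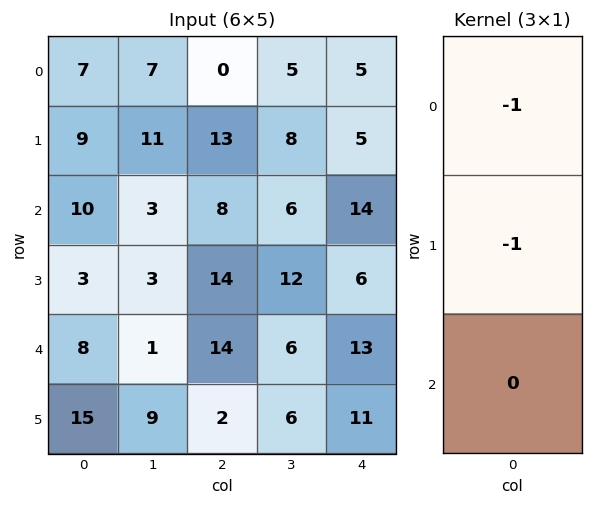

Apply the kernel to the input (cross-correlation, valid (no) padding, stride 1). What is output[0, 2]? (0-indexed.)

The receptive field on the input at this output position is [0 / 13 / 8]. Elementwise product with the kernel and sum: 0·-1 + 13·-1.

-13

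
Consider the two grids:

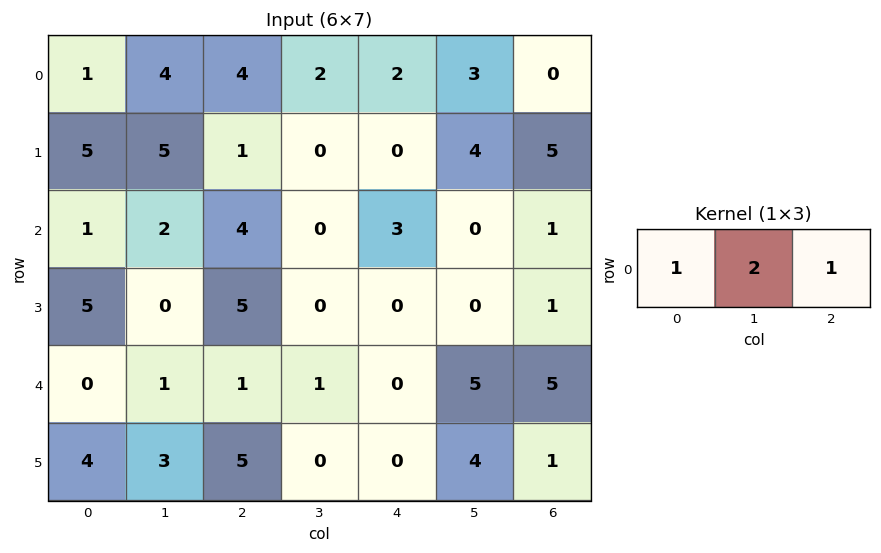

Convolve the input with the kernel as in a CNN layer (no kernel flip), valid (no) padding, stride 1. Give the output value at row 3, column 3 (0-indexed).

The receptive field on the input at this output position is [0 0 0]. Elementwise product with the kernel and sum: 0·1 + 0·2 + 0·1.

0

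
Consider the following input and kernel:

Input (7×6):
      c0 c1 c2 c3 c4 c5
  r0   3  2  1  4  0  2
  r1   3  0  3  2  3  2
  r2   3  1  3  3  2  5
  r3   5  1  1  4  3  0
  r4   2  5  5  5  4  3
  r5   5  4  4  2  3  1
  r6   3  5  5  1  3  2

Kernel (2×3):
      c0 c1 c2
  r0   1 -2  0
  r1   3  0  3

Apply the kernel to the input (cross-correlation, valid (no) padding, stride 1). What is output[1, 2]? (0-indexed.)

14

The receptive field on the input at this output position is [3 2 3 / 3 3 2]. Elementwise product with the kernel and sum: 3·1 + 2·-2 + 3·3 + 2·3.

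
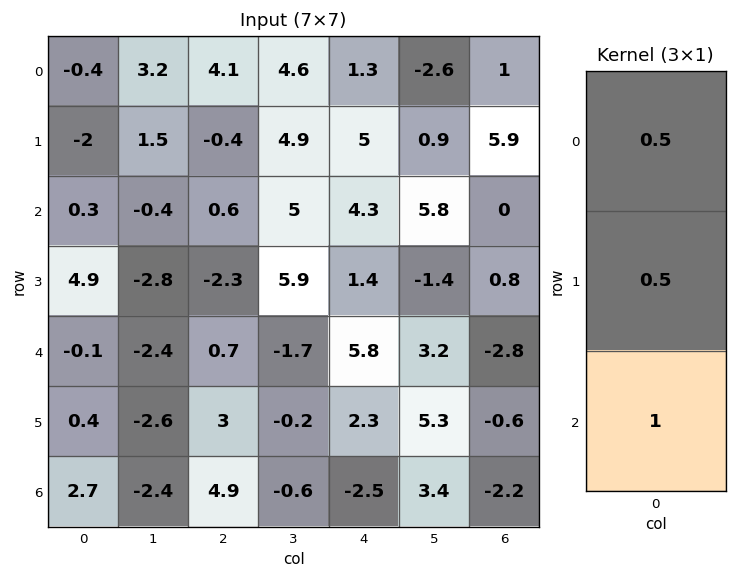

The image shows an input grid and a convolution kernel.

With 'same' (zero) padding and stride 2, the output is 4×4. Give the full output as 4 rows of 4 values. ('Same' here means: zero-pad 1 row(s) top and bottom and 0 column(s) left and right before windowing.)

-2.2 1.65 5.65 6.4
4.05 -2.2 6.05 3.75
2.8 2.2 5.9 -1.6
1.55 3.95 -0.1 -1.4

Output[0,0]: The receptive field on the zero-padded input at this output position is [0 / -0.4 / -2]. Elementwise product with the kernel and sum: 0·0.5 + -0.4·0.5 + -2·1.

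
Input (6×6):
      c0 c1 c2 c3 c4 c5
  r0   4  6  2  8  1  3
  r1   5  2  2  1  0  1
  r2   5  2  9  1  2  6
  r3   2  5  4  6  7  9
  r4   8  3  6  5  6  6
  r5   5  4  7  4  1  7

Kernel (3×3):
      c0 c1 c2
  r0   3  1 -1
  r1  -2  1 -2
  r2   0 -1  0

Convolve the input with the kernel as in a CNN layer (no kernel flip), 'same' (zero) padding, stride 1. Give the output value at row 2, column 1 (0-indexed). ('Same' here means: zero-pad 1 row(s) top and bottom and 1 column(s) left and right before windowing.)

The receptive field on the zero-padded input at this output position is [5 2 2 / 5 2 9 / 2 5 4]. Elementwise product with the kernel and sum: 5·3 + 2·1 + 2·-1 + 5·-2 + 2·1 + 9·-2 + 5·-1.

-16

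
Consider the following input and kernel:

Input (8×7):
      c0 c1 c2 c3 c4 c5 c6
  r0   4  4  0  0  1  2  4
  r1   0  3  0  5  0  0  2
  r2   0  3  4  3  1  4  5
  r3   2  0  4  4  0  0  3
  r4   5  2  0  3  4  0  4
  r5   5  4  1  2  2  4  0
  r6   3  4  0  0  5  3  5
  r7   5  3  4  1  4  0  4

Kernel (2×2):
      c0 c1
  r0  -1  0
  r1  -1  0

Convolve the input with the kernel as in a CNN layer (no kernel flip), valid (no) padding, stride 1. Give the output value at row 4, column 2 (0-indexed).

-1

The receptive field on the input at this output position is [0 3 / 1 2]. Elementwise product with the kernel and sum: 0·-1 + 1·-1.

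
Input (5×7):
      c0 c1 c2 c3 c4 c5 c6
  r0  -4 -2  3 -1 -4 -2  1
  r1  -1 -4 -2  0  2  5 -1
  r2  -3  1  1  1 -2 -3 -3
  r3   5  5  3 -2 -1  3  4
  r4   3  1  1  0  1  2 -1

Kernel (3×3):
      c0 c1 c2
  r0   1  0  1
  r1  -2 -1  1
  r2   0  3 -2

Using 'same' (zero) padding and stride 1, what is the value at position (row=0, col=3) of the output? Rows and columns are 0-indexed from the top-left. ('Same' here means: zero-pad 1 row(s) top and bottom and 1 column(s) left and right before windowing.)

-13

The receptive field on the zero-padded input at this output position is [0 0 0 / 3 -1 -4 / -2 0 2]. Elementwise product with the kernel and sum: 0·1 + 0·1 + 3·-2 + -1·-1 + -4·1 + 0·3 + 2·-2.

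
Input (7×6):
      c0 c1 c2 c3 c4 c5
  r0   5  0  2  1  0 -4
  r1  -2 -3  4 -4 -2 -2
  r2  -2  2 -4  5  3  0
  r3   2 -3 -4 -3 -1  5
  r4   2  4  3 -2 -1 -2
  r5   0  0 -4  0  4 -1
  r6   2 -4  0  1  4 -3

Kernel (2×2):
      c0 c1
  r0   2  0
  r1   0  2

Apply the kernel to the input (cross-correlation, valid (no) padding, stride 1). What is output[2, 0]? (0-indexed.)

-10

The receptive field on the input at this output position is [-2 2 / 2 -3]. Elementwise product with the kernel and sum: -2·2 + -3·2.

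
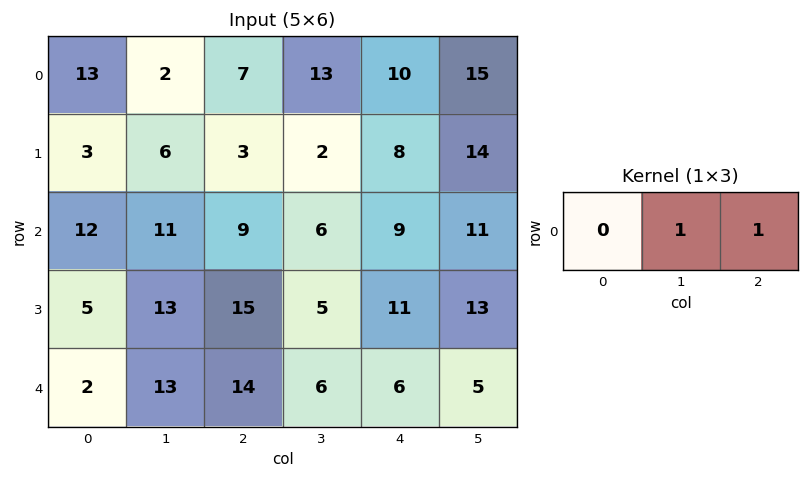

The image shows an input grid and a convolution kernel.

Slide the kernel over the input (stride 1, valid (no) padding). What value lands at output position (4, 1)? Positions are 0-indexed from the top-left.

20

The receptive field on the input at this output position is [13 14 6]. Elementwise product with the kernel and sum: 14·1 + 6·1.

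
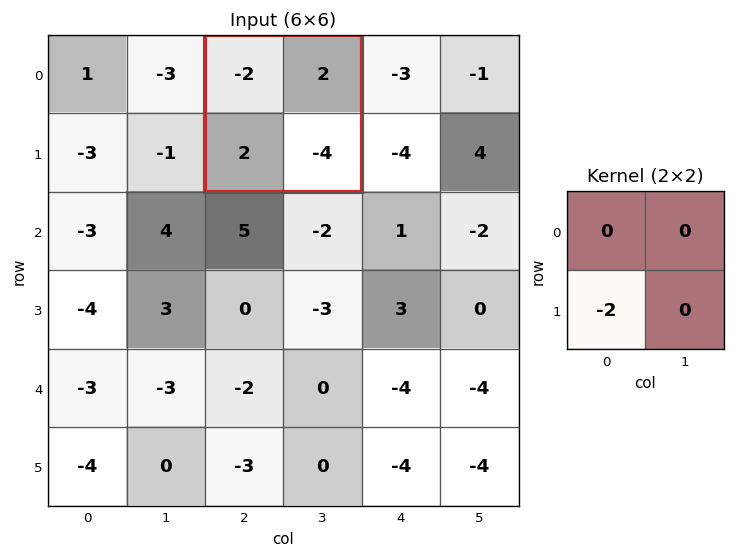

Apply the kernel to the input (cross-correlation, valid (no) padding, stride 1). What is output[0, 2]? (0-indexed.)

The receptive field on the input at this output position is [-2 2 / 2 -4]. Elementwise product with the kernel and sum: 2·-2.

-4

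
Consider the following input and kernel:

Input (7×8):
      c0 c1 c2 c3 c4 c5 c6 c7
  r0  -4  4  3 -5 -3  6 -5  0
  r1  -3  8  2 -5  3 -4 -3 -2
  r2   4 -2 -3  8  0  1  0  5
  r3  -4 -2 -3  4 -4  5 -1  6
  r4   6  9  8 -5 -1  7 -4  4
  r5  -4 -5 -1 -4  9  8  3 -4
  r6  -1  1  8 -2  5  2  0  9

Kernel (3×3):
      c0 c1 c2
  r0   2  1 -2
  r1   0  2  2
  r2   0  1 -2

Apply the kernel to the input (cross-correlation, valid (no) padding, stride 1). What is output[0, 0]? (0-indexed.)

14

The receptive field on the input at this output position is [-4 4 3 / -3 8 2 / 4 -2 -3]. Elementwise product with the kernel and sum: -4·2 + 4·1 + 3·-2 + 8·2 + 2·2 + -2·1 + -3·-2.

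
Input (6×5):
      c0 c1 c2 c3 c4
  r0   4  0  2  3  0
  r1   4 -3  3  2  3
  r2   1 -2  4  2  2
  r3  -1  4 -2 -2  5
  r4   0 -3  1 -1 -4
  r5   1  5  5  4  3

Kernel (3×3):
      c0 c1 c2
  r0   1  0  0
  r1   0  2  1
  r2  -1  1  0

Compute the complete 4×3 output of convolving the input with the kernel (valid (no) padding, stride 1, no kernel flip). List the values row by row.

Output[0,0]: The receptive field on the input at this output position is [4 0 2 / 4 -3 3 / 1 -2 4]. Elementwise product with the kernel and sum: 4·1 + -3·2 + 3·1 + 1·-1 + -2·1.

-2 14 7
9 1 9
4 -4 3
-2 5 -9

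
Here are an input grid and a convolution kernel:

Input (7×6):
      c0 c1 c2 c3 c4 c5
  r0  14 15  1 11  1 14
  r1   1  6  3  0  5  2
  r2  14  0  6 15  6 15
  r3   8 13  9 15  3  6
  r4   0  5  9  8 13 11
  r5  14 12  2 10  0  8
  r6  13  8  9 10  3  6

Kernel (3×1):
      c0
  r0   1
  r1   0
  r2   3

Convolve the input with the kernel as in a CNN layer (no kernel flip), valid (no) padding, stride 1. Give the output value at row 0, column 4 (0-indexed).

19

The receptive field on the input at this output position is [1 / 5 / 6]. Elementwise product with the kernel and sum: 1·1 + 6·3.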